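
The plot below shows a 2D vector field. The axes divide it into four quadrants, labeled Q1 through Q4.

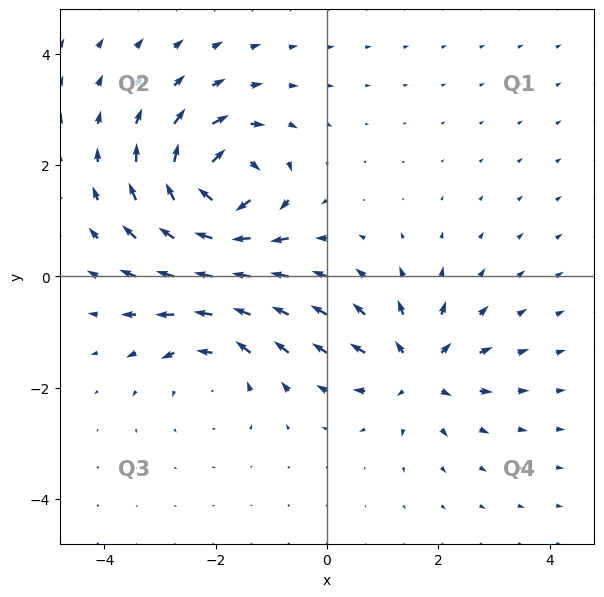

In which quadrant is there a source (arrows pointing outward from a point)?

Q4

The source sits at approximately (1.6, -1.7), which lies in quadrant Q4. The divergence there is about +4, positive as expected for a source.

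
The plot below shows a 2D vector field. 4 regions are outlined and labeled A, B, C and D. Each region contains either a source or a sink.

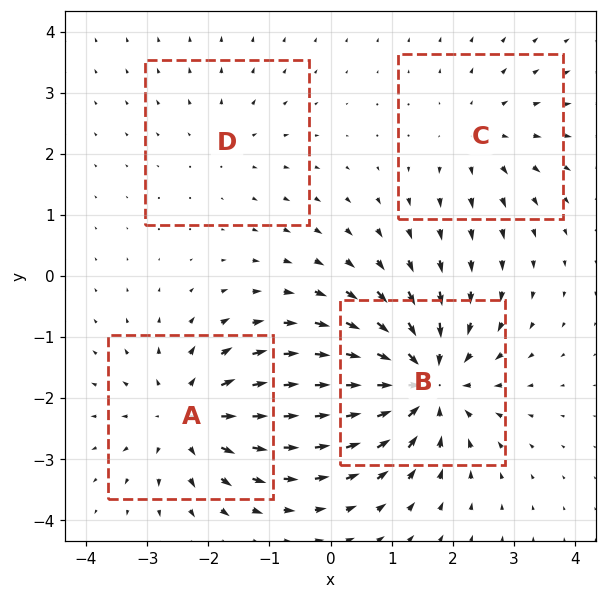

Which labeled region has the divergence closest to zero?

Divergence at each region's feature centre — A: about +5, B: about -7, C: about +3, D: about +2. Region D is closest to zero.

D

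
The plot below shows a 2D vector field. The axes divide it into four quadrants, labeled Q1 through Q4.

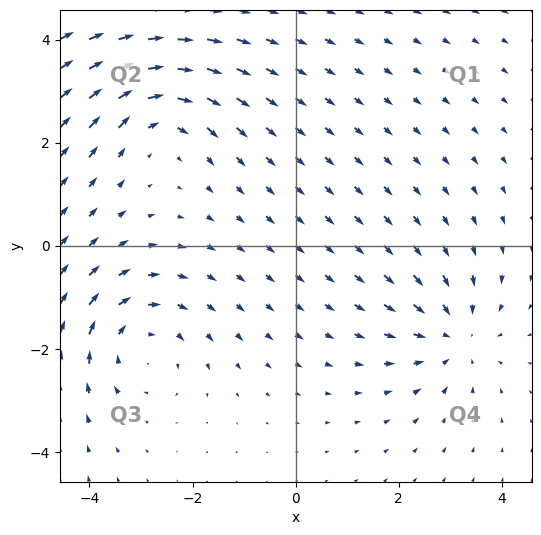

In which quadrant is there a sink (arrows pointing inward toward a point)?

Q4

The sink sits at approximately (3.1, -1.8), which lies in quadrant Q4. The divergence there is about -4, negative as expected for a sink.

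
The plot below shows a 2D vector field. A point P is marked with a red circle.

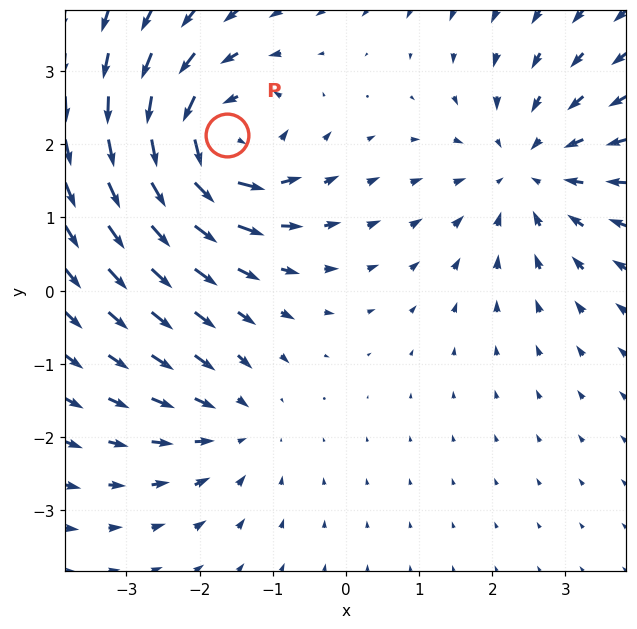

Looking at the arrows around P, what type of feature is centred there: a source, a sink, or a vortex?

At P (-1.6, 2.1) the arrows circulate counterclockwise. Divergence ≈0, curl about +6 — near-zero divergence with nonzero curl is a vortex.

vortex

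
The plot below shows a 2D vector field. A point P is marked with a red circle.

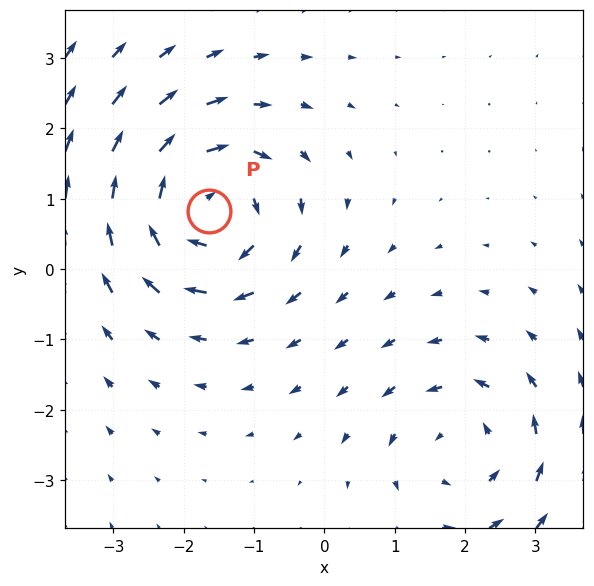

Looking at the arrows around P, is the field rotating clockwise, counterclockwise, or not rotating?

clockwise

Near P at (-1.6, 0.8) the arrows circulate clockwise. The curl (z-component) there is about -6; negative curl means clockwise rotation.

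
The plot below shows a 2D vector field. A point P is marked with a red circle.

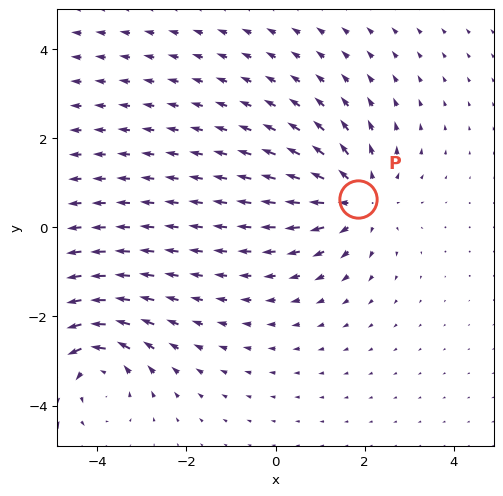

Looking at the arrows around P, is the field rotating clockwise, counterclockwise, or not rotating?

not rotating

Near P at (1.8, 0.6) the arrows show no circulation. The curl there is ≈0.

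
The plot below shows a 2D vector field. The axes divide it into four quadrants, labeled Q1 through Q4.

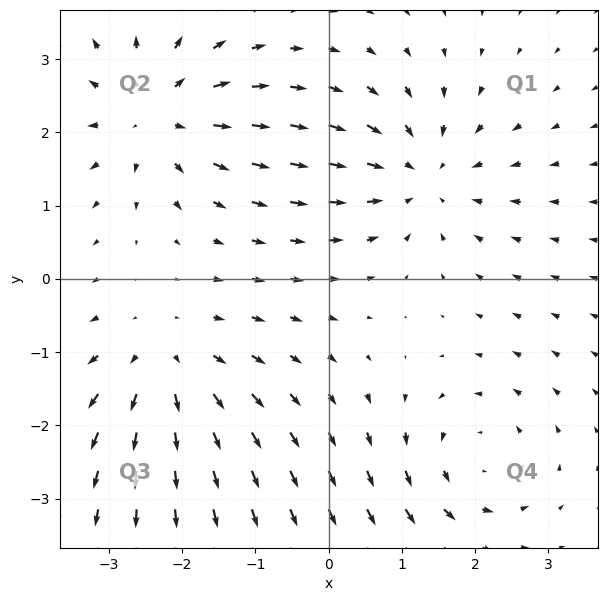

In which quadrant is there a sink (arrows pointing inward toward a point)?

Q1

The sink sits at approximately (1.3, 1.4), which lies in quadrant Q1. The divergence there is about -4, negative as expected for a sink.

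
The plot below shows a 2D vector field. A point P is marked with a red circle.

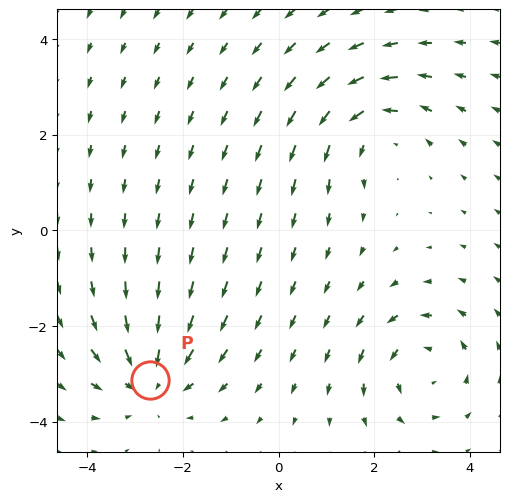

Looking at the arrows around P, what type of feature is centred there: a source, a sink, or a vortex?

sink

At P (-2.7, -3.1) the arrows converge inward. Divergence about -4, curl ≈0 — negative divergence with near-zero curl is a sink.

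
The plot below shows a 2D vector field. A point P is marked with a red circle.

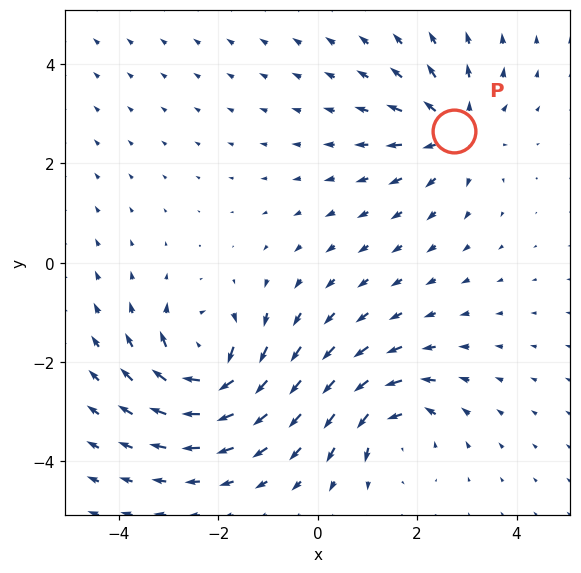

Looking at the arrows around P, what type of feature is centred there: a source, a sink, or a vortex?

At P (2.7, 2.6) the arrows spread outward. Divergence about +4, curl ≈0 — positive divergence with near-zero curl is a source.

source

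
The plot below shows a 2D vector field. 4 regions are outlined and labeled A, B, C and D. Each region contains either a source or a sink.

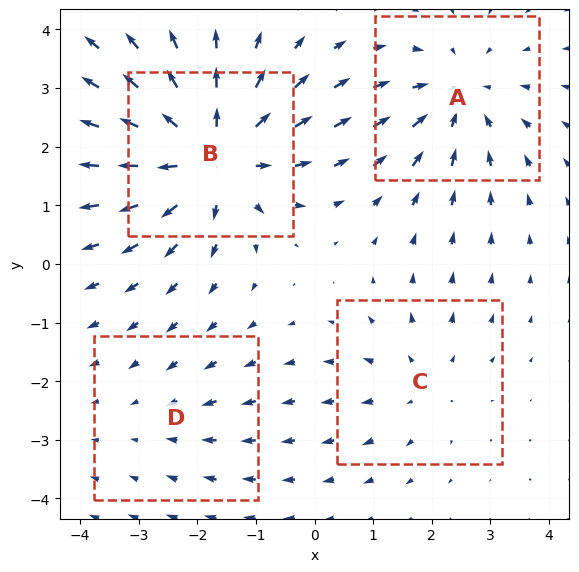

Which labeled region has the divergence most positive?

Divergence at each region's feature centre — A: about -4, B: about +6, C: about +3, D: about -2. Region B is most positive.

B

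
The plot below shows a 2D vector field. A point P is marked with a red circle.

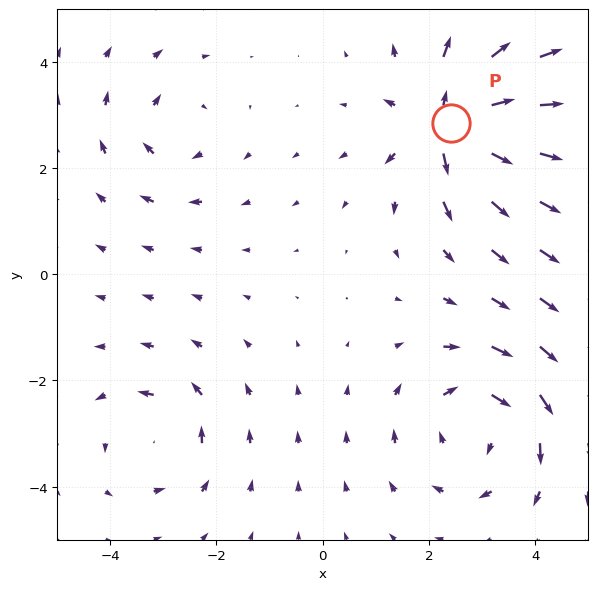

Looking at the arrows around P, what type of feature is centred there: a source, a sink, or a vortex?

At P (2.4, 2.8) the arrows spread outward. Divergence about +6, curl ≈0 — positive divergence with near-zero curl is a source.

source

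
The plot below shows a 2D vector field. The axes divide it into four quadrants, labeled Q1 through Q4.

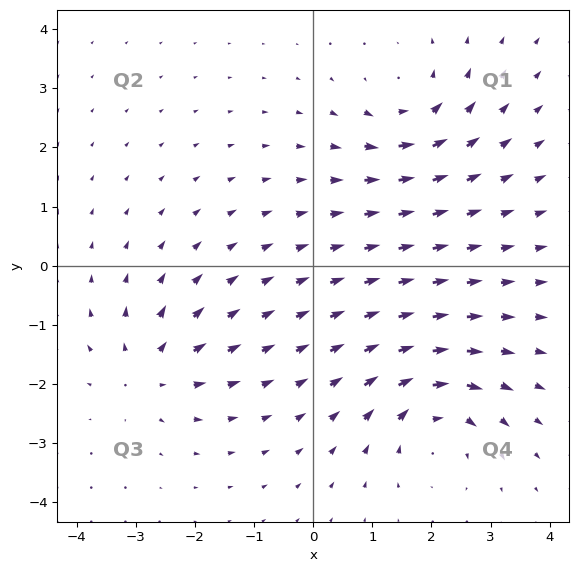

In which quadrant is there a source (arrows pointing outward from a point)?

Q3

The source sits at approximately (-2.8, -1.8), which lies in quadrant Q3. The divergence there is about +5, positive as expected for a source.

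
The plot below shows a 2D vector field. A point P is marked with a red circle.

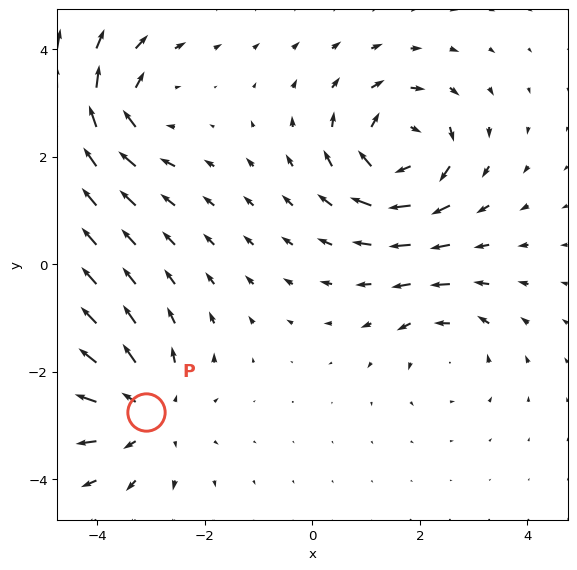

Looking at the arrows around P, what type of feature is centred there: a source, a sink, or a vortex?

At P (-3.1, -2.8) the arrows spread outward. Divergence about +4, curl ≈0 — positive divergence with near-zero curl is a source.

source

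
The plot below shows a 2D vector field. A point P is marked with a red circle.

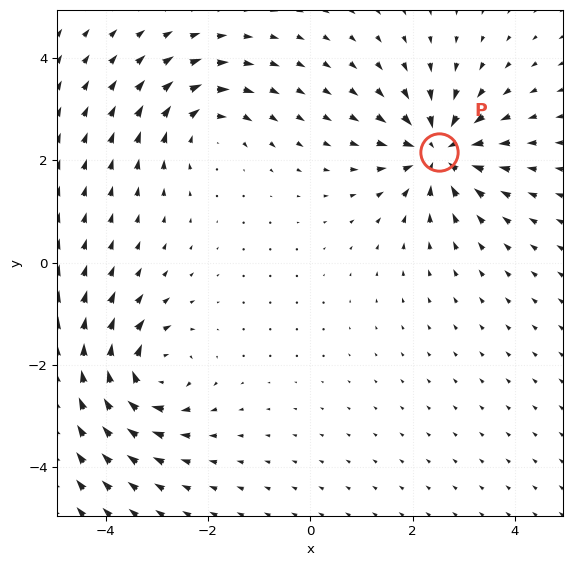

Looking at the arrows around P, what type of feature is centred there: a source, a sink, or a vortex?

At P (2.5, 2.2) the arrows converge inward. Divergence about -6, curl ≈0 — negative divergence with near-zero curl is a sink.

sink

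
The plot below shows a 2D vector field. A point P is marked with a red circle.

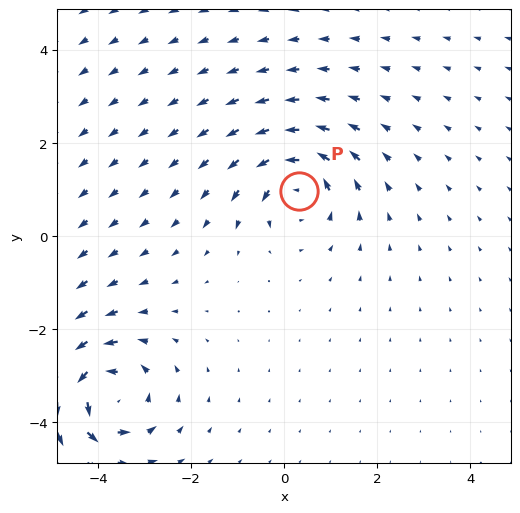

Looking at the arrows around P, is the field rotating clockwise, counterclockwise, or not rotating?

counterclockwise

Near P at (0.3, 1.0) the arrows circulate counterclockwise. The curl (z-component) there is about +5; positive curl means counterclockwise rotation.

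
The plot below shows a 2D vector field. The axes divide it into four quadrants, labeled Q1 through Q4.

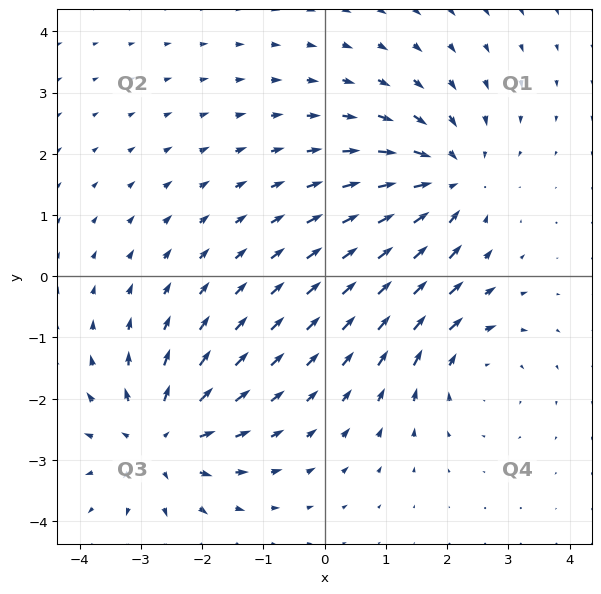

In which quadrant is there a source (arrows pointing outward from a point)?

Q3

The source sits at approximately (-2.7, -2.7), which lies in quadrant Q3. The divergence there is about +5, positive as expected for a source.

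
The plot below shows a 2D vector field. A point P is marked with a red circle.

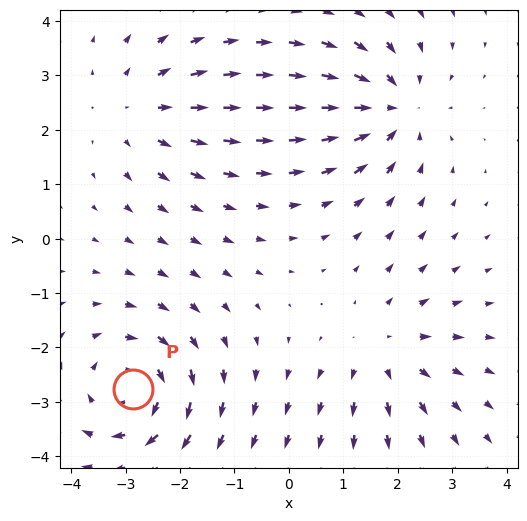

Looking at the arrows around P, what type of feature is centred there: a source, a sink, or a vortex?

At P (-2.9, -2.8) the arrows circulate clockwise. Divergence ≈0, curl about -5 — near-zero divergence with nonzero curl is a vortex.

vortex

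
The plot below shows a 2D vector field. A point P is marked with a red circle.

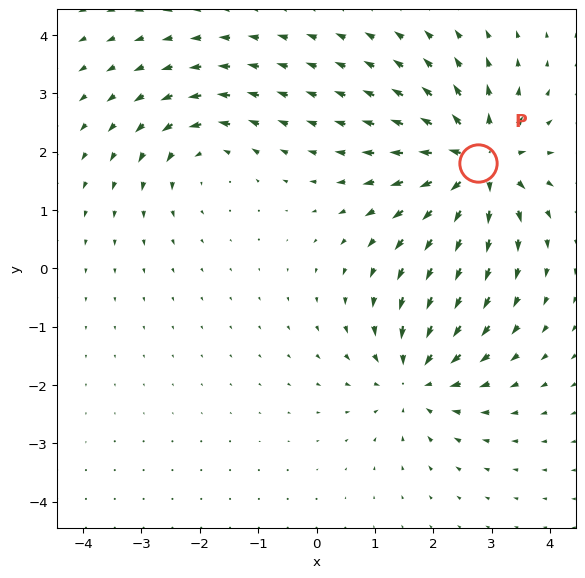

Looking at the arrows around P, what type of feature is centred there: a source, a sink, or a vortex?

At P (2.8, 1.8) the arrows spread outward. Divergence about +6, curl ≈0 — positive divergence with near-zero curl is a source.

source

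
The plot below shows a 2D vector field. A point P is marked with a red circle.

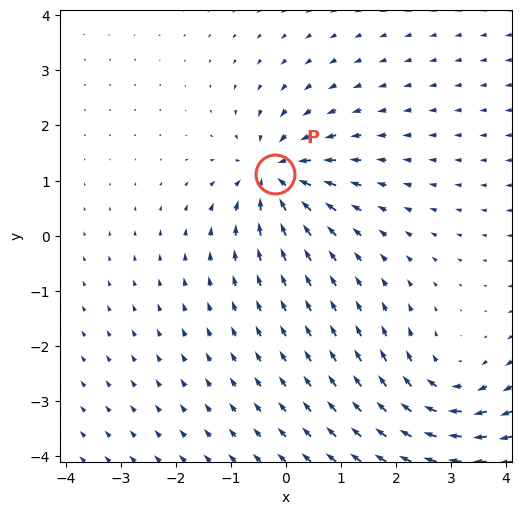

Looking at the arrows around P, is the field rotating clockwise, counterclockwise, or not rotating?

Near P at (-0.2, 1.1) the arrows show no circulation. The curl there is ≈0.

not rotating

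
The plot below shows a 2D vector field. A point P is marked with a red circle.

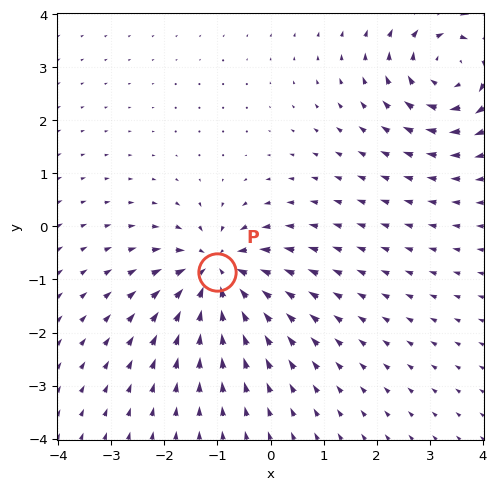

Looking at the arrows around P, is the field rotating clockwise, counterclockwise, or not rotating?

not rotating

Near P at (-1.0, -0.9) the arrows show no circulation. The curl there is ≈0.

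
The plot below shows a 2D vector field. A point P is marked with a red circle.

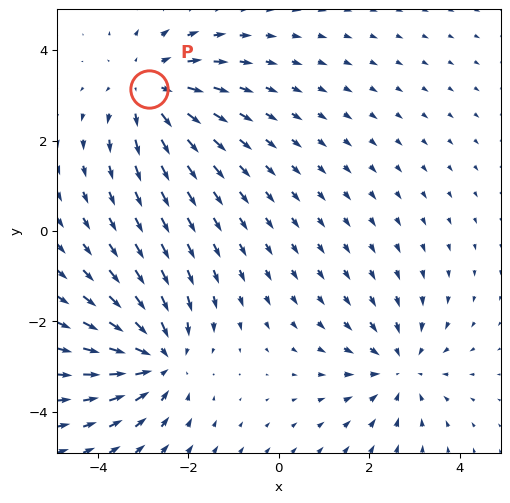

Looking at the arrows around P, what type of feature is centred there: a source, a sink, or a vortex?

At P (-2.9, 3.1) the arrows spread outward. Divergence about +3, curl ≈0 — positive divergence with near-zero curl is a source.

source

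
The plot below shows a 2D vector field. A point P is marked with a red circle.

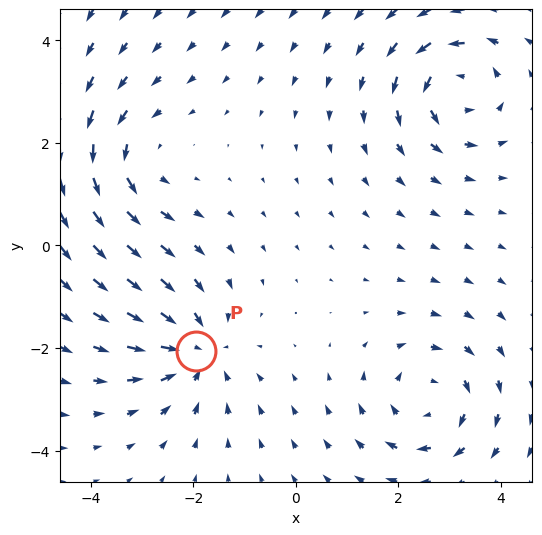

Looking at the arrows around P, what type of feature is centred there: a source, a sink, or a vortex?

At P (-1.9, -2.1) the arrows converge inward. Divergence about -5, curl ≈0 — negative divergence with near-zero curl is a sink.

sink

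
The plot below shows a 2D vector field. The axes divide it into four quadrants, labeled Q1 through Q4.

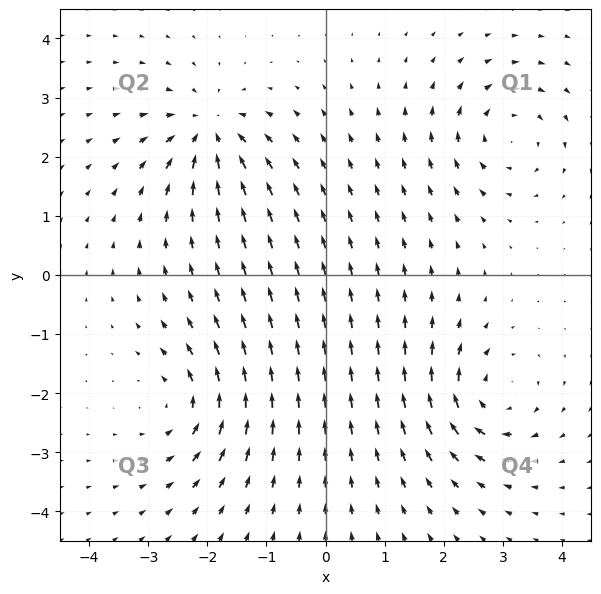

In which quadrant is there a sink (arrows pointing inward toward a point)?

Q2

The sink sits at approximately (-2.0, 2.4), which lies in quadrant Q2. The divergence there is about -7, negative as expected for a sink.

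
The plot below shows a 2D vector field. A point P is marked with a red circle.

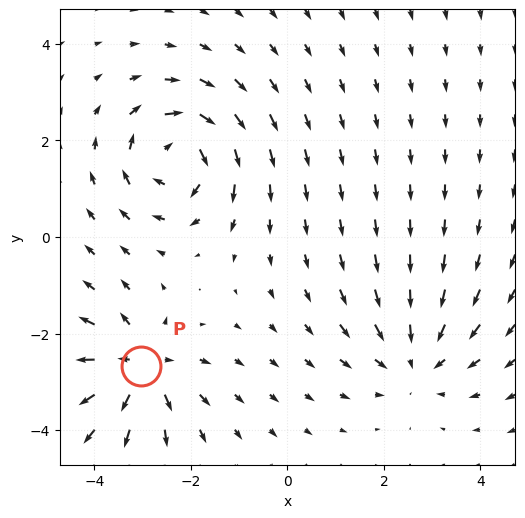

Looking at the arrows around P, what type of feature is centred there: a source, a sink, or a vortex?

source

At P (-3.0, -2.7) the arrows spread outward. Divergence about +5, curl ≈0 — positive divergence with near-zero curl is a source.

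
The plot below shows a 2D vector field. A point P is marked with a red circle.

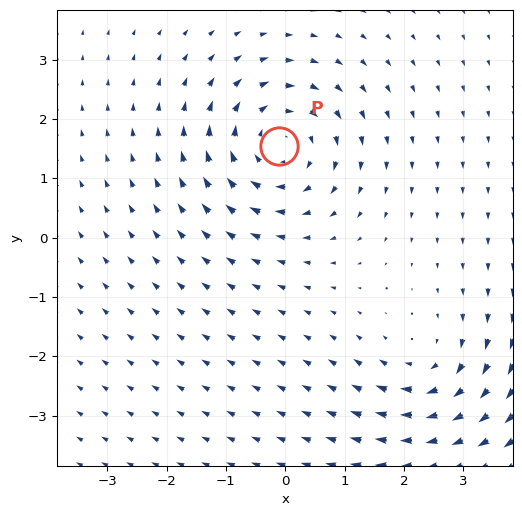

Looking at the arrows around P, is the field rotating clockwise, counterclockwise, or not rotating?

Near P at (-0.1, 1.5) the arrows circulate clockwise. The curl (z-component) there is about -4; negative curl means clockwise rotation.

clockwise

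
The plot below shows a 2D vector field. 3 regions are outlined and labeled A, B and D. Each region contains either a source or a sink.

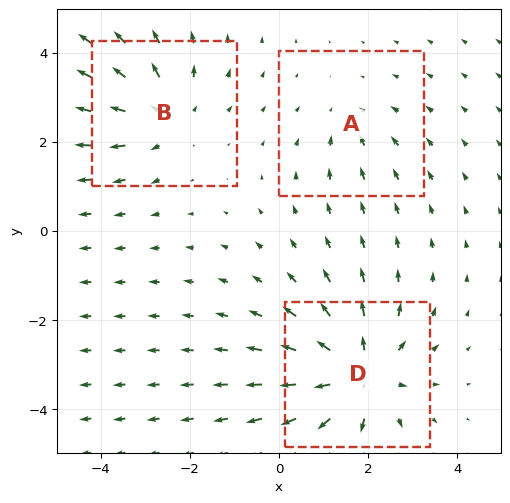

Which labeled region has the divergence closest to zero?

A

Divergence at each region's feature centre — A: about -2, B: about +3, D: about +4. Region A is closest to zero.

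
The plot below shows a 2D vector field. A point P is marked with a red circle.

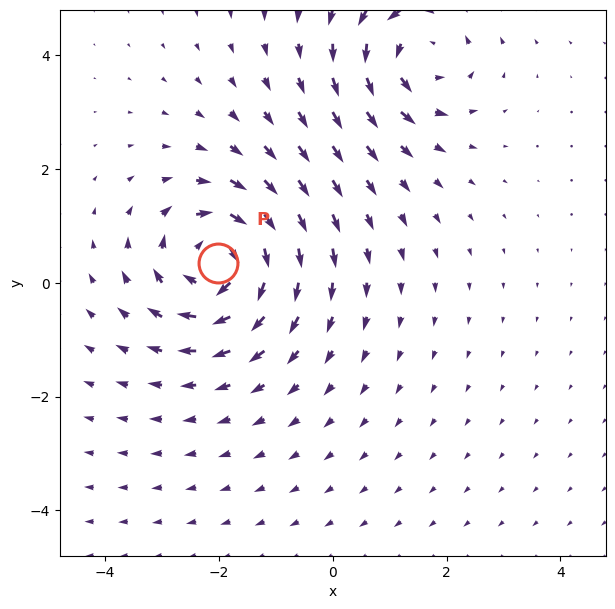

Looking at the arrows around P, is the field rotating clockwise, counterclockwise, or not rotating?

Near P at (-2.0, 0.4) the arrows circulate clockwise. The curl (z-component) there is about -5; negative curl means clockwise rotation.

clockwise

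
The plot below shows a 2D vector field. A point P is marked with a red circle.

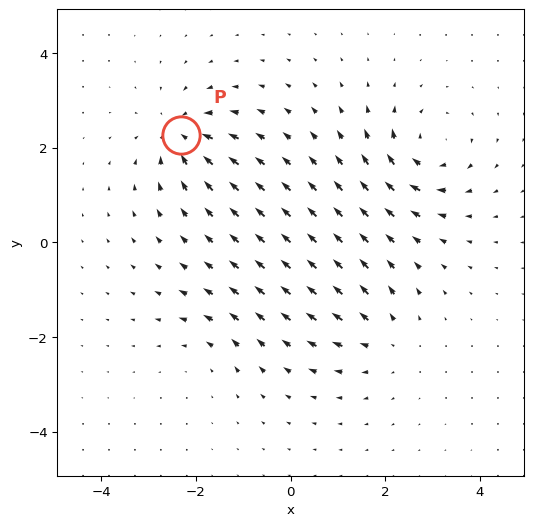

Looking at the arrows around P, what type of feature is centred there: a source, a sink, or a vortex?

sink

At P (-2.3, 2.3) the arrows converge inward. Divergence about -6, curl ≈0 — negative divergence with near-zero curl is a sink.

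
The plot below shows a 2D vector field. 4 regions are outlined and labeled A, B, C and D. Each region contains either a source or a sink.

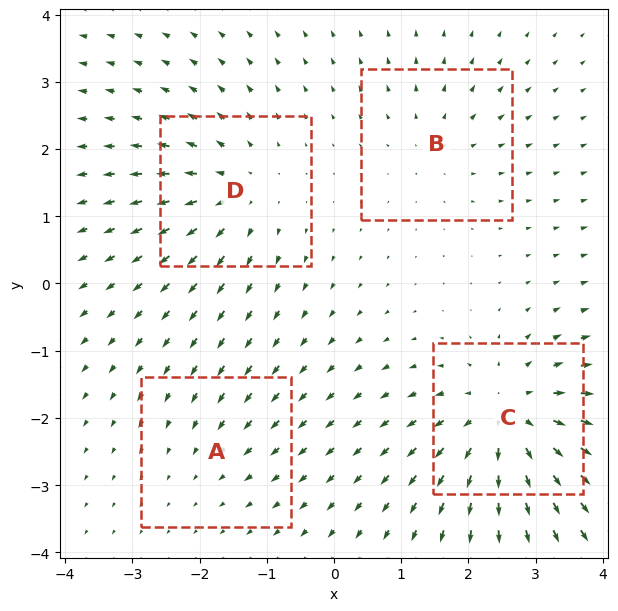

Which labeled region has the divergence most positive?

C

Divergence at each region's feature centre — A: about -2, B: about +3, C: about +7, D: about +5. Region C is most positive.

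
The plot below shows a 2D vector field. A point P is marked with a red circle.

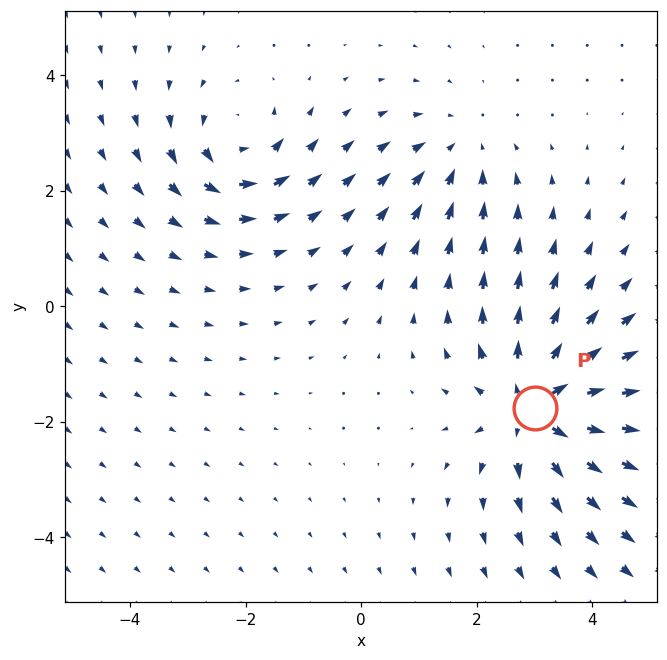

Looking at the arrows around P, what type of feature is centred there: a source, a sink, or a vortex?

source

At P (3.0, -1.8) the arrows spread outward. Divergence about +5, curl ≈0 — positive divergence with near-zero curl is a source.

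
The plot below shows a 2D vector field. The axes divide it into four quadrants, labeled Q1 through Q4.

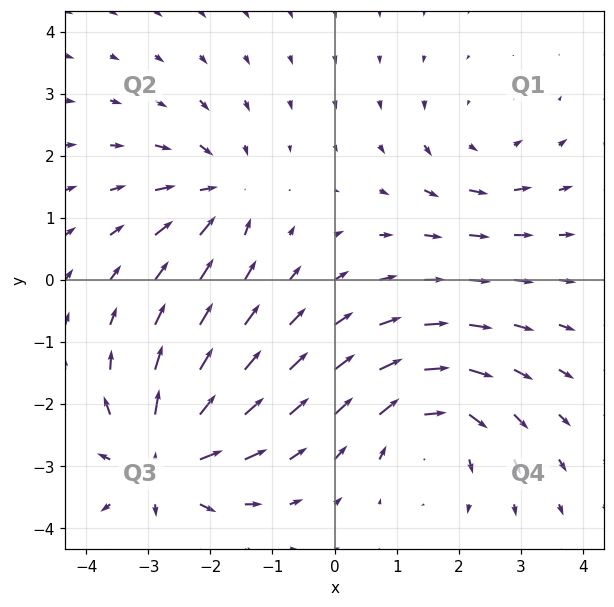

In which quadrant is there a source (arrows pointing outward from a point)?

Q3

The source sits at approximately (-2.8, -2.9), which lies in quadrant Q3. The divergence there is about +5, positive as expected for a source.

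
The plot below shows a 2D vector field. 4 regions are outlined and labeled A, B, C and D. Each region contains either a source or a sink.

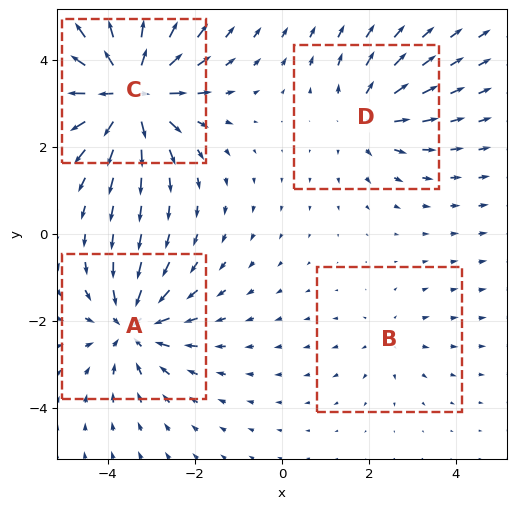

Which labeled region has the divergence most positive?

Divergence at each region's feature centre — A: about -5, B: about +2, C: about +7, D: about +4. Region C is most positive.

C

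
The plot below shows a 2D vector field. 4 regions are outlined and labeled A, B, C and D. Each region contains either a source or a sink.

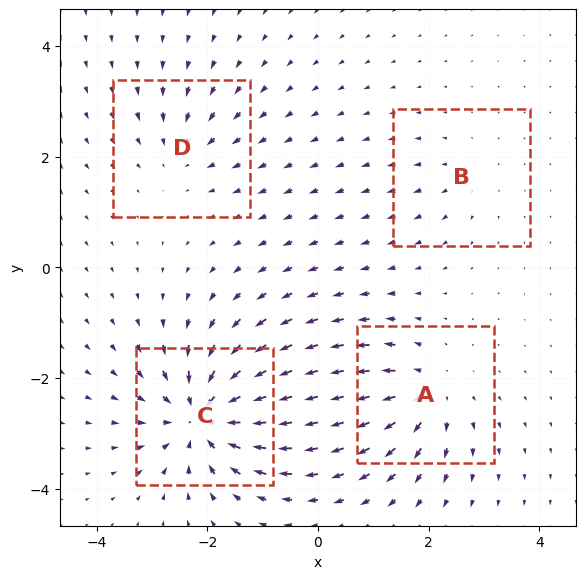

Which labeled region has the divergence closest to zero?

B

Divergence at each region's feature centre — A: about +6, B: about +2, C: about -9, D: about -4. Region B is closest to zero.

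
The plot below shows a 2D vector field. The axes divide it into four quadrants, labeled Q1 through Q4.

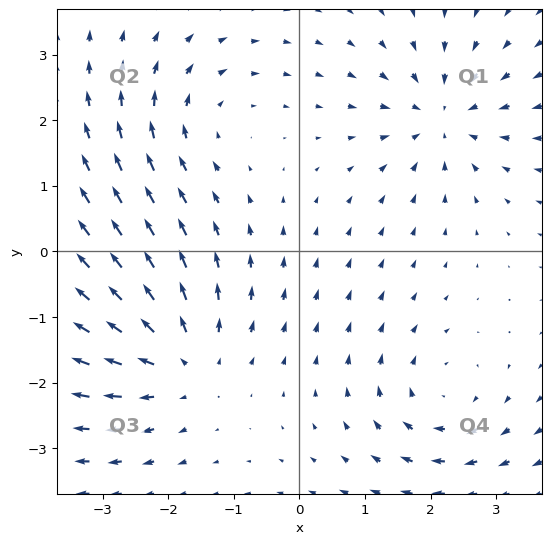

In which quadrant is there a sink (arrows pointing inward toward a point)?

Q1

The sink sits at approximately (2.2, 2.0), which lies in quadrant Q1. The divergence there is about -4, negative as expected for a sink.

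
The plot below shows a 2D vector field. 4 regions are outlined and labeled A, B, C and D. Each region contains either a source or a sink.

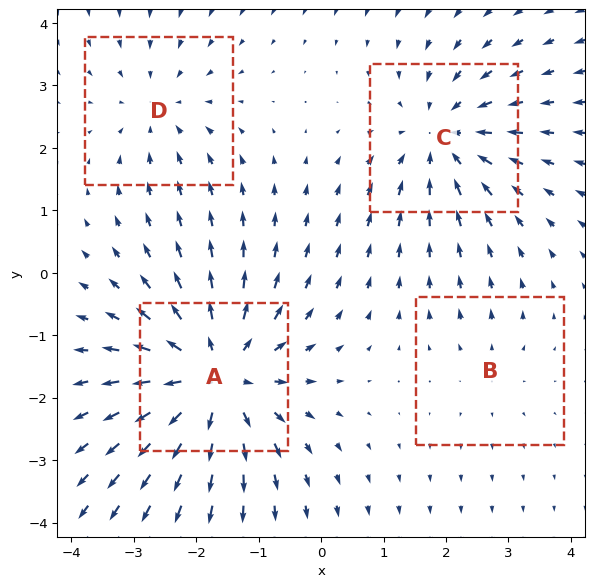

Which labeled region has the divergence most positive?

Divergence at each region's feature centre — A: about +6, B: about +2, C: about -4, D: about -3. Region A is most positive.

A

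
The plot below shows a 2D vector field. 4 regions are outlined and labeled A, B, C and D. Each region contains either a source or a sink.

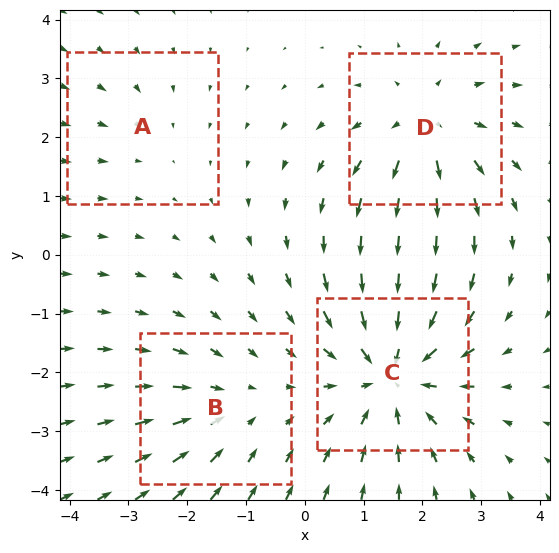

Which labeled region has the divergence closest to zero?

Divergence at each region's feature centre — A: about -2, B: about -3, C: about -6, D: about +5. Region A is closest to zero.

A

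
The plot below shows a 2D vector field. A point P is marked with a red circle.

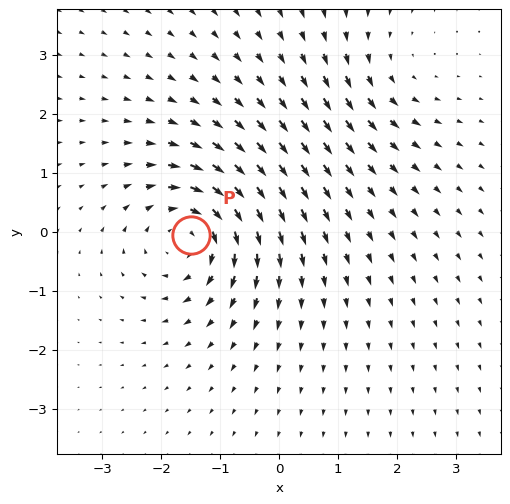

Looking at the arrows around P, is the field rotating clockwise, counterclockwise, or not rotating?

clockwise

Near P at (-1.5, -0.1) the arrows circulate clockwise. The curl (z-component) there is about -5; negative curl means clockwise rotation.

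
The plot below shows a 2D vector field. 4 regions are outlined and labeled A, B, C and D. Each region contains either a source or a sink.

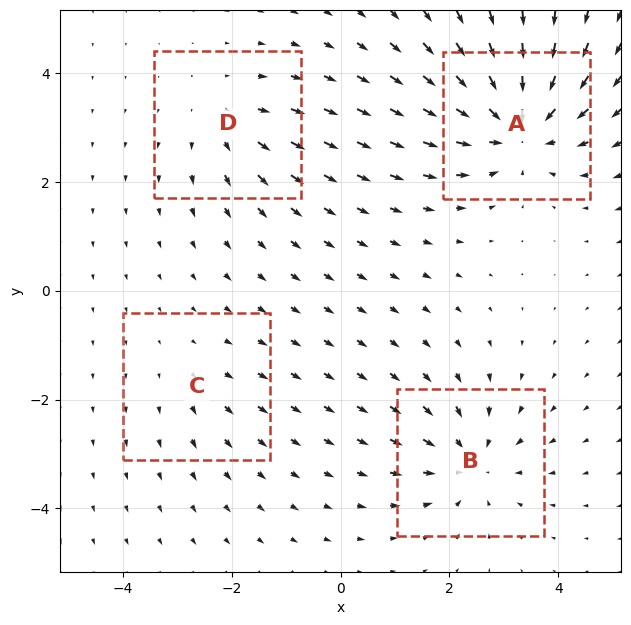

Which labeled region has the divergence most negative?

A

Divergence at each region's feature centre — A: about -7, B: about -4, C: about +2, D: about +3. Region A is most negative.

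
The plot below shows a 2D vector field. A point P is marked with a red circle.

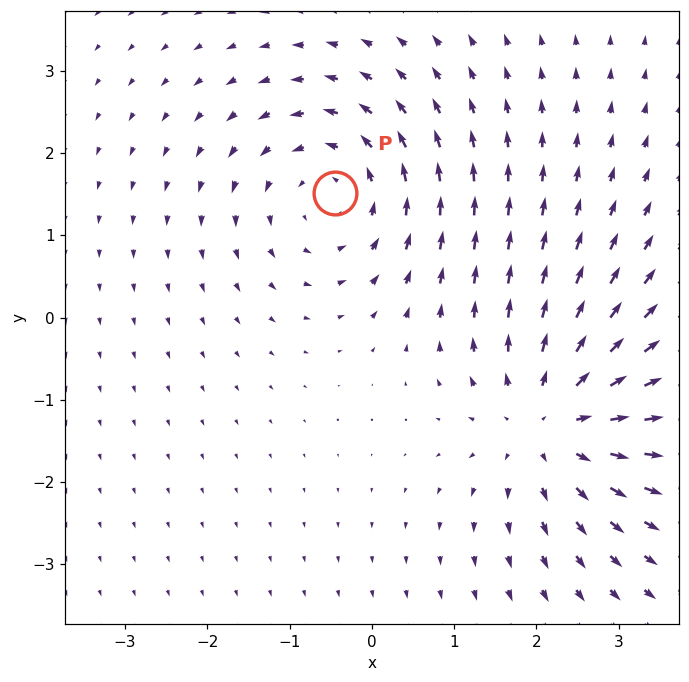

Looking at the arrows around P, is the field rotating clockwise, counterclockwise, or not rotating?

counterclockwise

Near P at (-0.5, 1.5) the arrows circulate counterclockwise. The curl (z-component) there is about +4; positive curl means counterclockwise rotation.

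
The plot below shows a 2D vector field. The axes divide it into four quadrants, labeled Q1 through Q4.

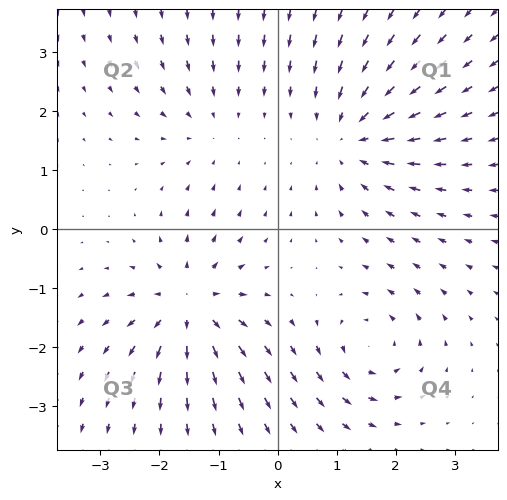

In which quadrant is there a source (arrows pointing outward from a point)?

The source sits at approximately (-1.5, -1.3), which lies in quadrant Q3. The divergence there is about +5, positive as expected for a source.

Q3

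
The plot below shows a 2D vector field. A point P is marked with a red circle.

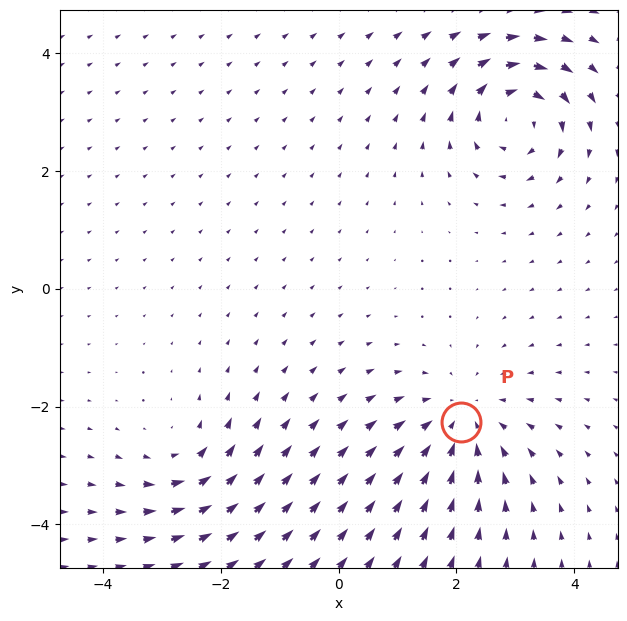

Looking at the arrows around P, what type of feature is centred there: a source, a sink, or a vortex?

sink

At P (2.1, -2.3) the arrows converge inward. Divergence about -4, curl ≈0 — negative divergence with near-zero curl is a sink.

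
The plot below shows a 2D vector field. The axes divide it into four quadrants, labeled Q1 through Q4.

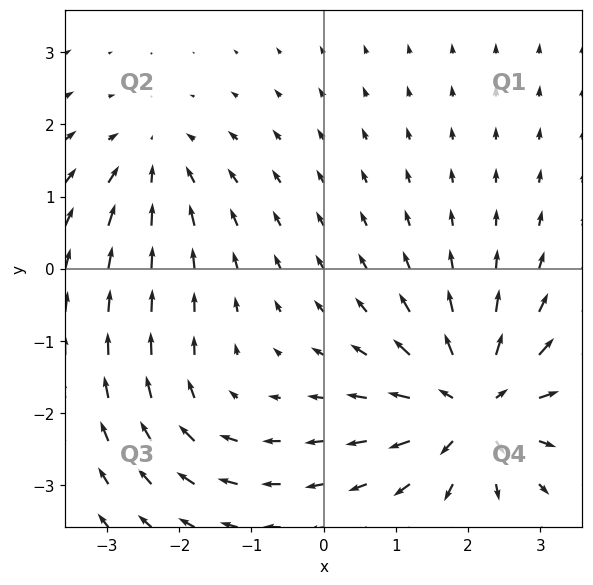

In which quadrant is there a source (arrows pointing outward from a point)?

The source sits at approximately (2.1, -1.9), which lies in quadrant Q4. The divergence there is about +6, positive as expected for a source.

Q4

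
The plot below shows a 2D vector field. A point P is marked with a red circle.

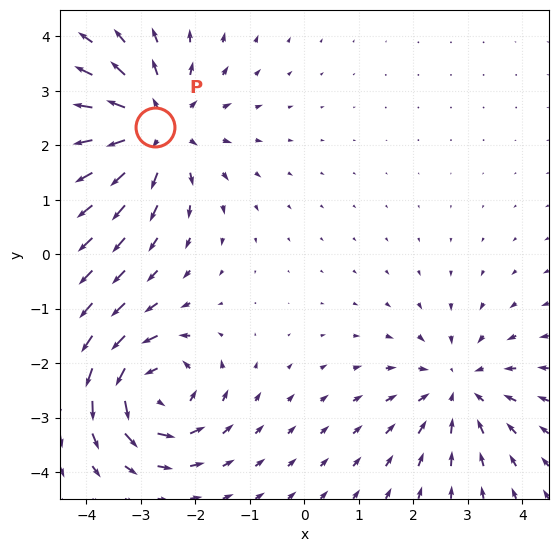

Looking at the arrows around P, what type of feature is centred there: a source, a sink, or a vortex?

At P (-2.7, 2.3) the arrows spread outward. Divergence about +4, curl ≈0 — positive divergence with near-zero curl is a source.

source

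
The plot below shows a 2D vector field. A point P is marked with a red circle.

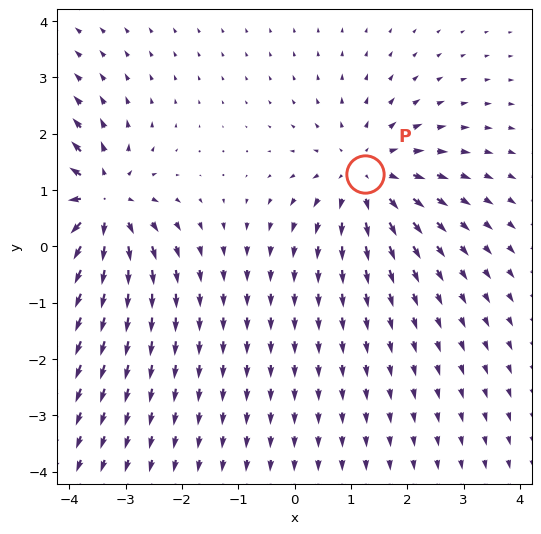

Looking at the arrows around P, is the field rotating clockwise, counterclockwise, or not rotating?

Near P at (1.3, 1.3) the arrows show no circulation. The curl there is ≈0.

not rotating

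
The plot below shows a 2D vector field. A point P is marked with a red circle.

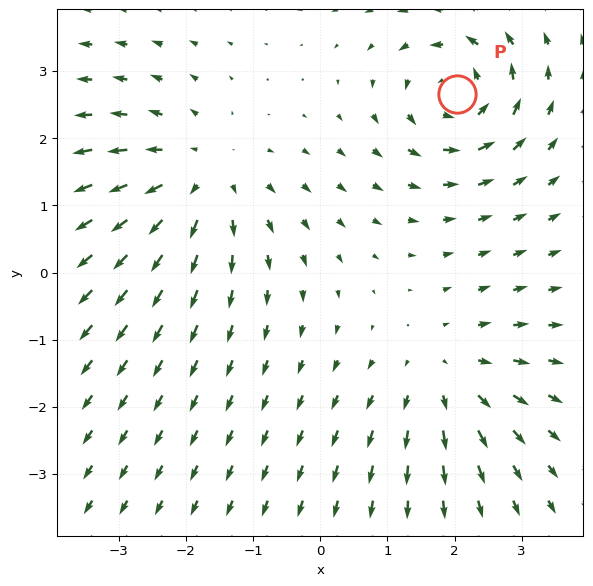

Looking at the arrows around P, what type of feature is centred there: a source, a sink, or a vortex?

At P (2.0, 2.7) the arrows circulate counterclockwise. Divergence ≈0, curl about +4 — near-zero divergence with nonzero curl is a vortex.

vortex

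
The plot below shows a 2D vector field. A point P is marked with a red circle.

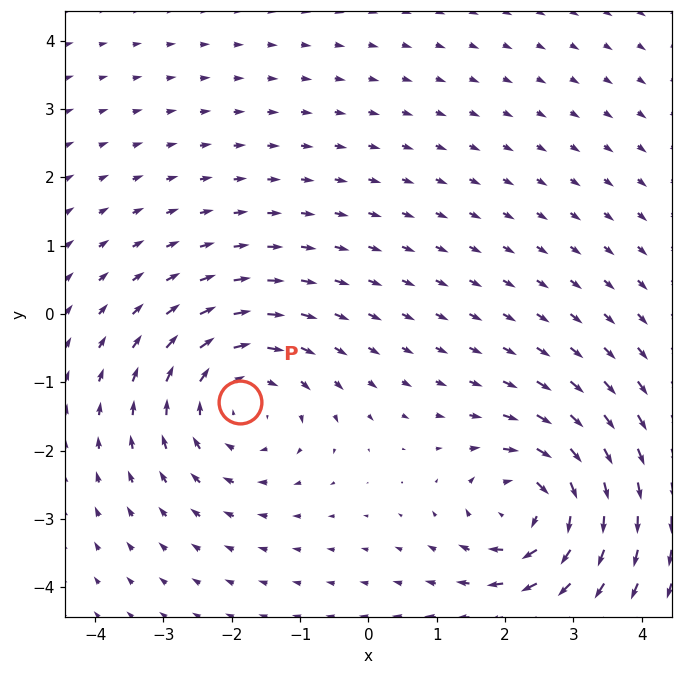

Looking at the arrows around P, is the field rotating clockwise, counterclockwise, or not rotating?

Near P at (-1.9, -1.3) the arrows circulate clockwise. The curl (z-component) there is about -4; negative curl means clockwise rotation.

clockwise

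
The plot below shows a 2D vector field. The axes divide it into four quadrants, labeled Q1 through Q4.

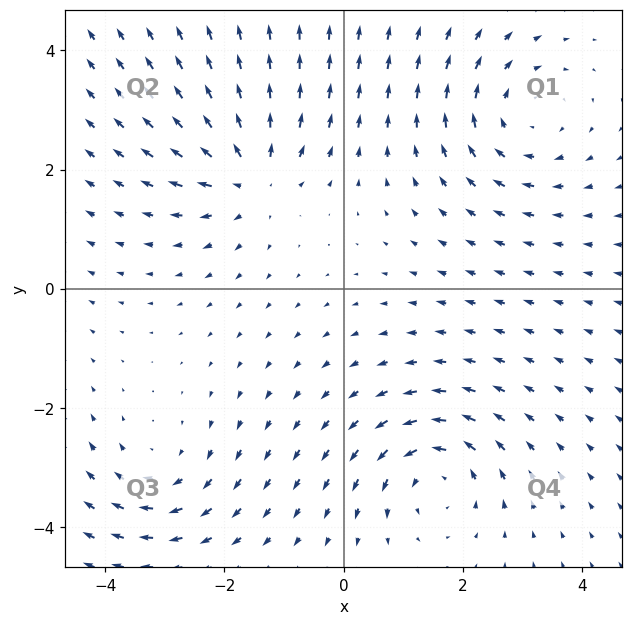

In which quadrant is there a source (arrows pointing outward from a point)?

Q2

The source sits at approximately (-1.6, 1.9), which lies in quadrant Q2. The divergence there is about +5, positive as expected for a source.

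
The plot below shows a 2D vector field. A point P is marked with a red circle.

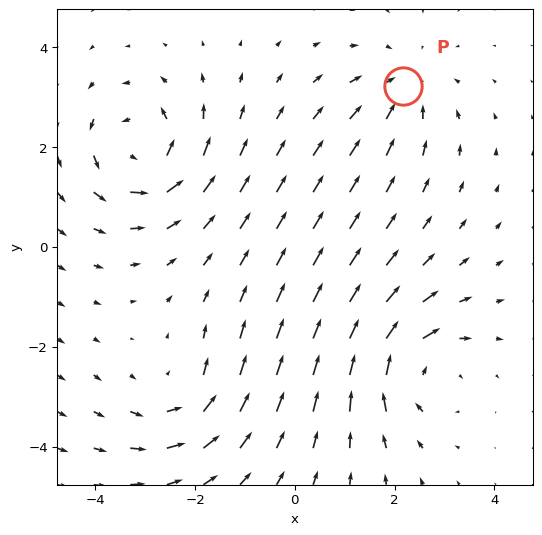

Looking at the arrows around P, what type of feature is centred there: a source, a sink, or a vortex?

sink

At P (2.2, 3.2) the arrows converge inward. Divergence about -3, curl ≈0 — negative divergence with near-zero curl is a sink.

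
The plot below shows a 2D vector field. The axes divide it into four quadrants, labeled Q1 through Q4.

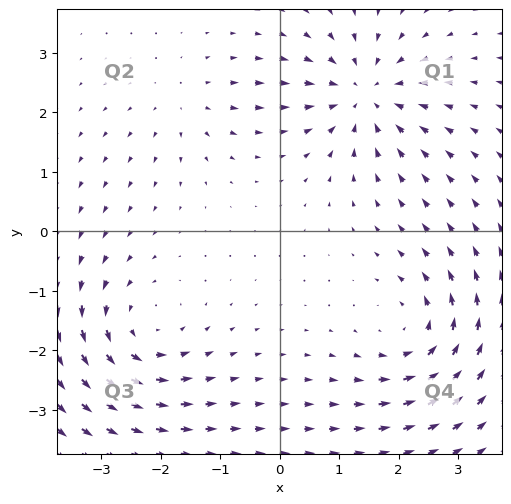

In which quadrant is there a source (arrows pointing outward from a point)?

The source sits at approximately (-1.5, 2.1), which lies in quadrant Q2. The divergence there is about +3, positive as expected for a source.

Q2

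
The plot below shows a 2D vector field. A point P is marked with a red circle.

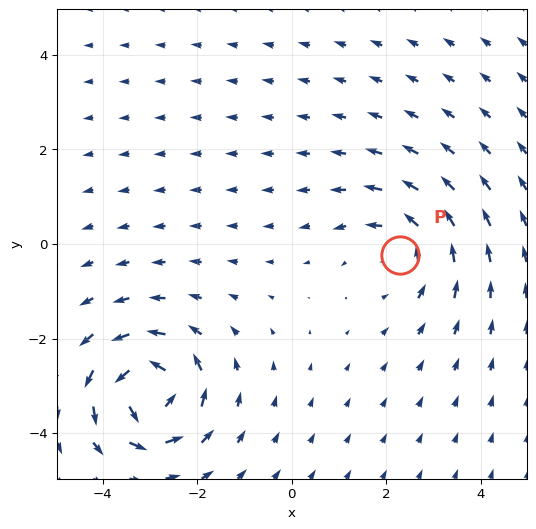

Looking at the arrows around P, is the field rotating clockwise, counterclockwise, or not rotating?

Near P at (2.3, -0.2) the arrows circulate counterclockwise. The curl (z-component) there is about +3; positive curl means counterclockwise rotation.

counterclockwise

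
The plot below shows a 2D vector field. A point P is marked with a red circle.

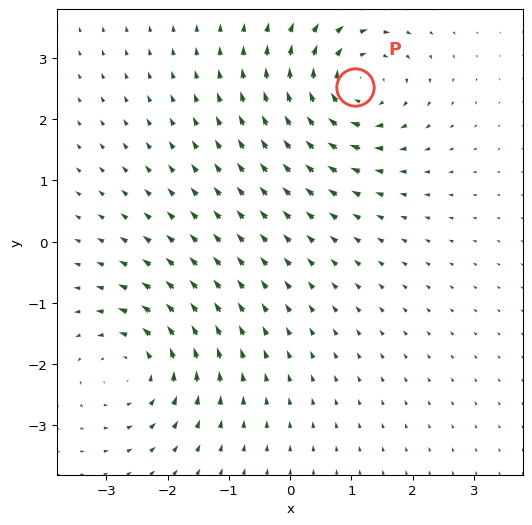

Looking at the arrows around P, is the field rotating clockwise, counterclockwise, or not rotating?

Near P at (1.1, 2.5) the arrows circulate clockwise. The curl (z-component) there is about -4; negative curl means clockwise rotation.

clockwise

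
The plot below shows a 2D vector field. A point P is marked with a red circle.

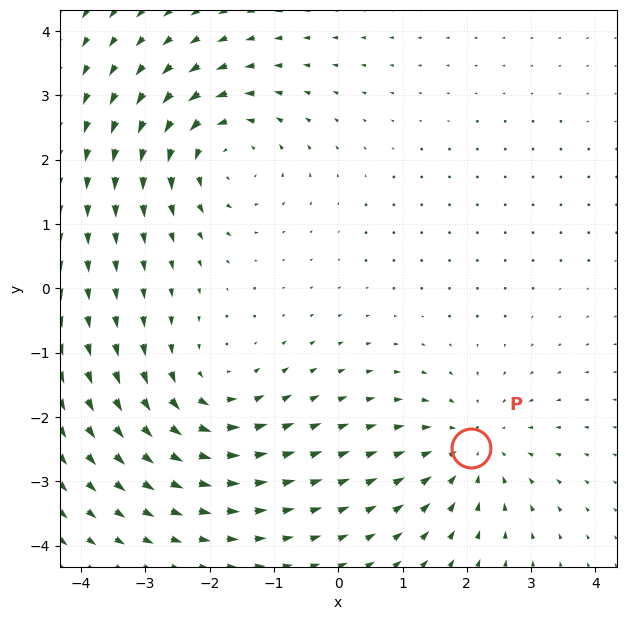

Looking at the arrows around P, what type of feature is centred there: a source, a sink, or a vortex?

sink

At P (2.1, -2.5) the arrows converge inward. Divergence about -3, curl ≈0 — negative divergence with near-zero curl is a sink.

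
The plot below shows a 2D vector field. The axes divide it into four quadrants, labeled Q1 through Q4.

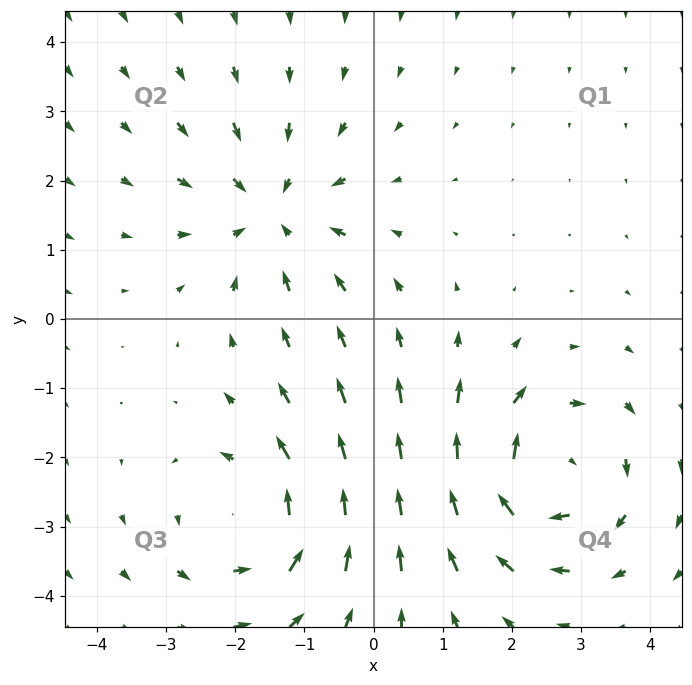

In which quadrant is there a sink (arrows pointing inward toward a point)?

The sink sits at approximately (-1.5, 1.5), which lies in quadrant Q2. The divergence there is about -4, negative as expected for a sink.

Q2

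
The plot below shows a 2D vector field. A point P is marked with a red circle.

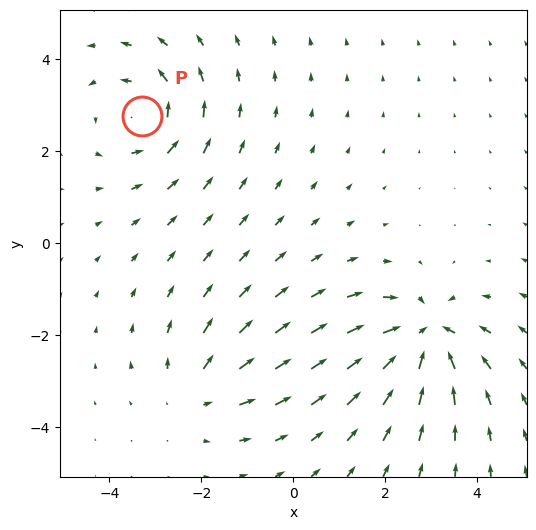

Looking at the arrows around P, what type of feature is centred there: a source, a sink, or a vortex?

At P (-3.3, 2.8) the arrows circulate counterclockwise. Divergence ≈0, curl about +4 — near-zero divergence with nonzero curl is a vortex.

vortex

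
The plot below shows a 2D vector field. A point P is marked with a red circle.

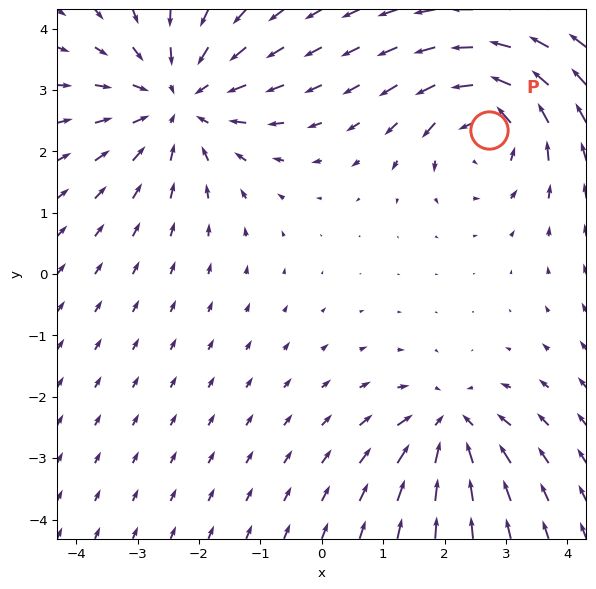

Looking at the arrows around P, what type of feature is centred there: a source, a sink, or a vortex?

vortex

At P (2.7, 2.4) the arrows circulate counterclockwise. Divergence ≈0, curl about +5 — near-zero divergence with nonzero curl is a vortex.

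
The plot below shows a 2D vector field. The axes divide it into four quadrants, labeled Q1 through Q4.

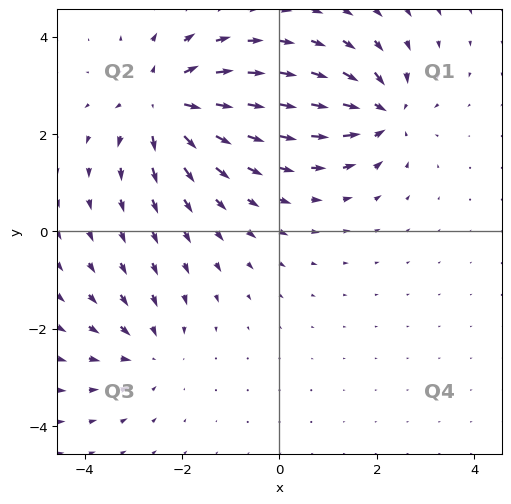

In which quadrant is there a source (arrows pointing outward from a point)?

Q2

The source sits at approximately (-2.4, 2.6), which lies in quadrant Q2. The divergence there is about +5, positive as expected for a source.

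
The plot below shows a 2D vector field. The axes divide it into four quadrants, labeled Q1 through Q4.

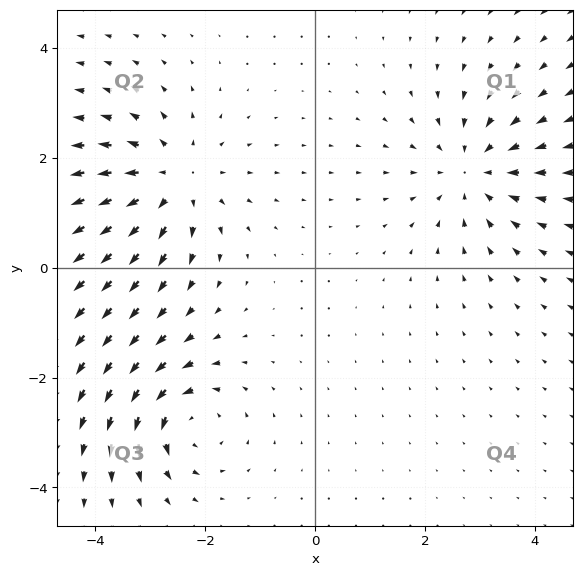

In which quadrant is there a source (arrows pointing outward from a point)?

Q2

The source sits at approximately (-2.6, 1.6), which lies in quadrant Q2. The divergence there is about +4, positive as expected for a source.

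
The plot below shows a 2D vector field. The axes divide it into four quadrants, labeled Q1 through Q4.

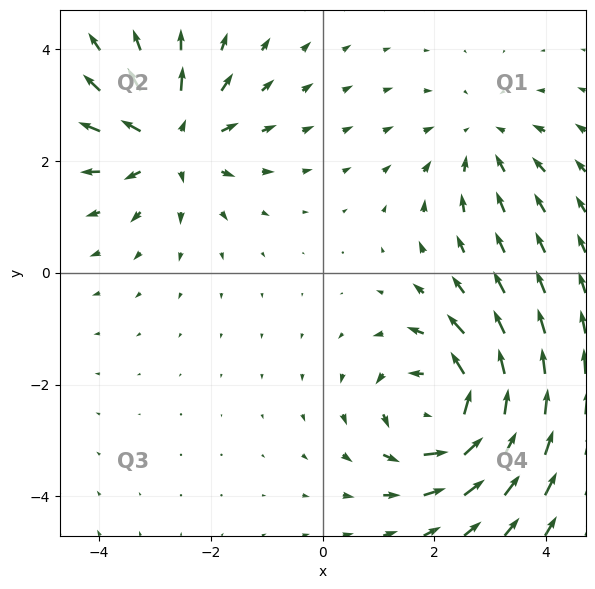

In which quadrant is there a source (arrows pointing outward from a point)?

The source sits at approximately (-2.7, 2.4), which lies in quadrant Q2. The divergence there is about +4, positive as expected for a source.

Q2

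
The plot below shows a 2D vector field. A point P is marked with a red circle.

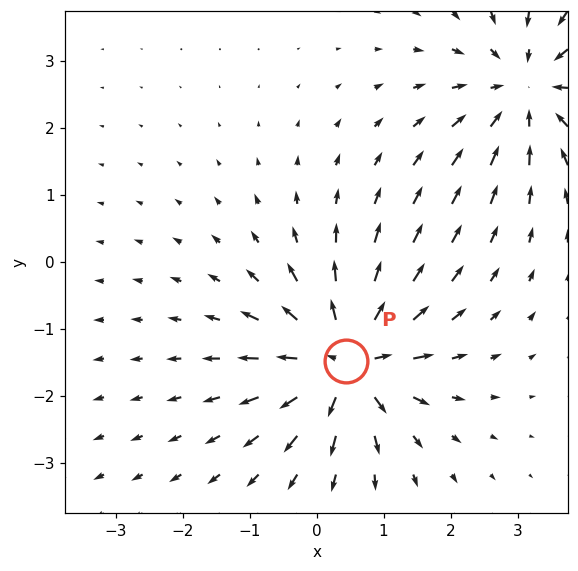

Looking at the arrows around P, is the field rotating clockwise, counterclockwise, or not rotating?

Near P at (0.4, -1.5) the arrows show no circulation. The curl there is ≈0.

not rotating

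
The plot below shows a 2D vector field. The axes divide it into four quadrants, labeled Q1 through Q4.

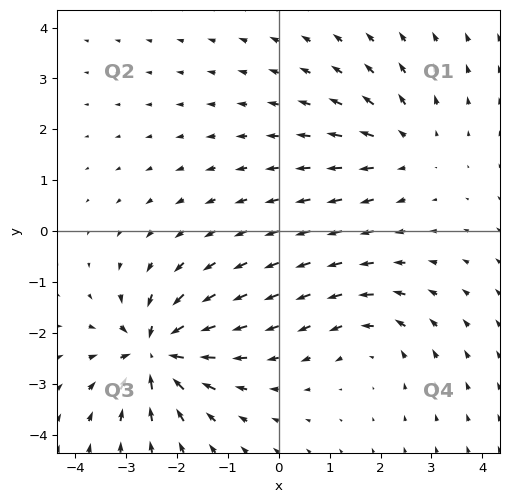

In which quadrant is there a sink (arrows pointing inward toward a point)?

The sink sits at approximately (-2.4, -2.4), which lies in quadrant Q3. The divergence there is about -7, negative as expected for a sink.

Q3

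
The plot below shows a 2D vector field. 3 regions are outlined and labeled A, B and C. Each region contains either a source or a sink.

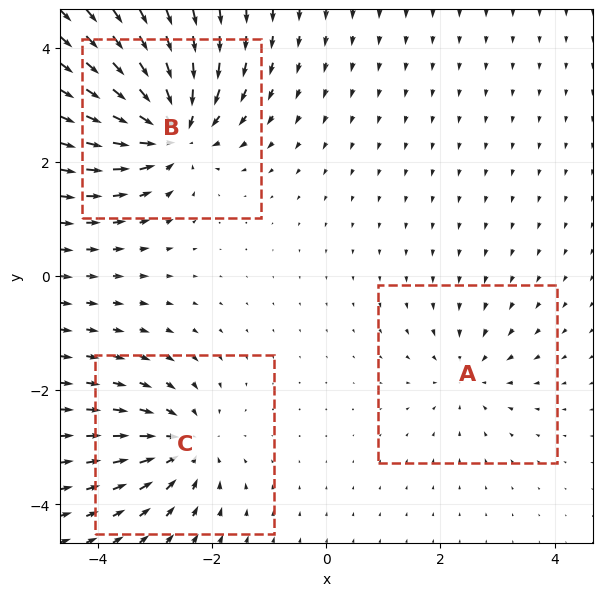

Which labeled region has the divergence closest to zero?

A

Divergence at each region's feature centre — A: about -2, B: about -6, C: about -4. Region A is closest to zero.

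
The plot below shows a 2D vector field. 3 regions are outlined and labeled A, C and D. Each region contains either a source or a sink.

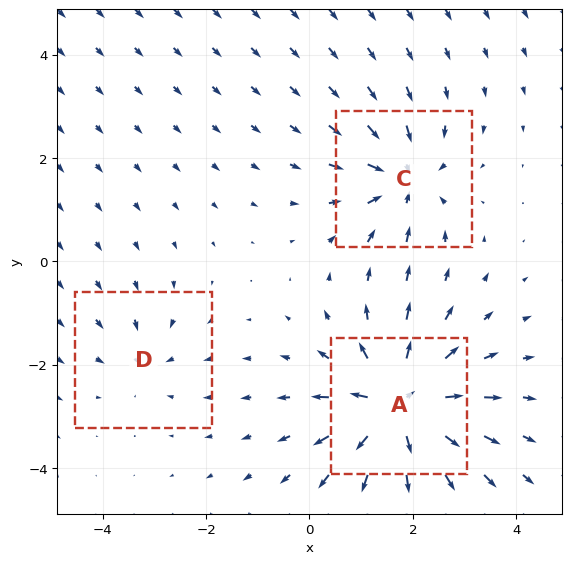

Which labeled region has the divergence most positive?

A

Divergence at each region's feature centre — A: about +6, C: about -4, D: about -2. Region A is most positive.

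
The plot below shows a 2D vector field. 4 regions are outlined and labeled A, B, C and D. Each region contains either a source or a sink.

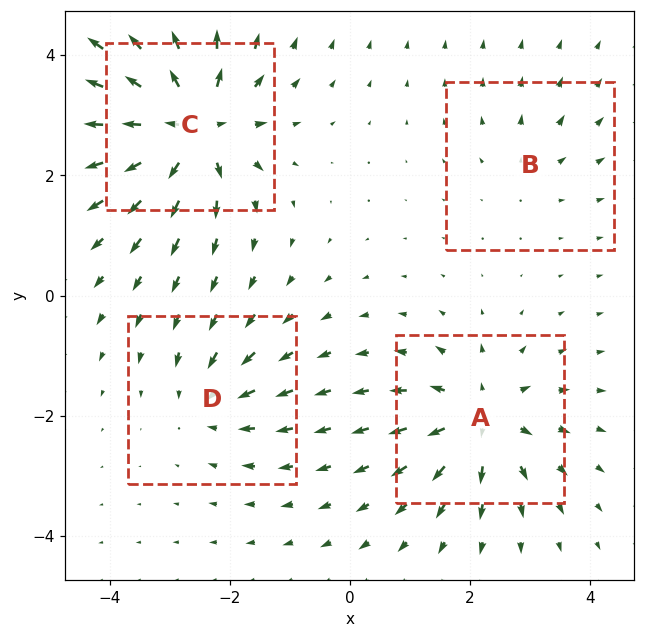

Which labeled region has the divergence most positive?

C

Divergence at each region's feature centre — A: about +6, B: about +2, C: about +8, D: about -4. Region C is most positive.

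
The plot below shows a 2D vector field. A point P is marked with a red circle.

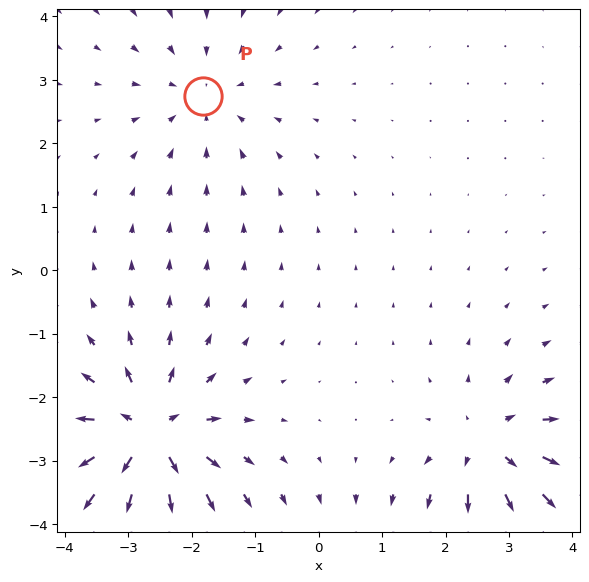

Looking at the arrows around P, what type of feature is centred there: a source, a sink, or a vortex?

sink

At P (-1.8, 2.7) the arrows converge inward. Divergence about -3, curl ≈0 — negative divergence with near-zero curl is a sink.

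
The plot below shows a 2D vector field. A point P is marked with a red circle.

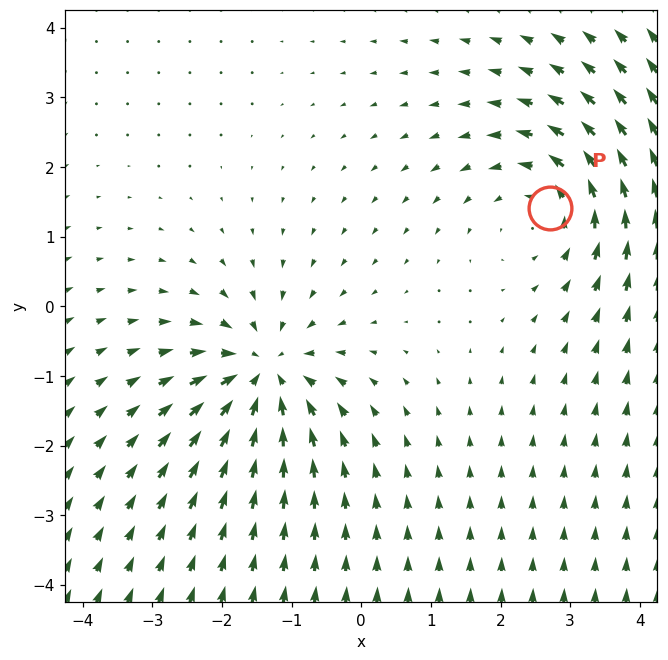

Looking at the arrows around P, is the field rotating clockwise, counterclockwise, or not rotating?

Near P at (2.7, 1.4) the arrows circulate counterclockwise. The curl (z-component) there is about +3; positive curl means counterclockwise rotation.

counterclockwise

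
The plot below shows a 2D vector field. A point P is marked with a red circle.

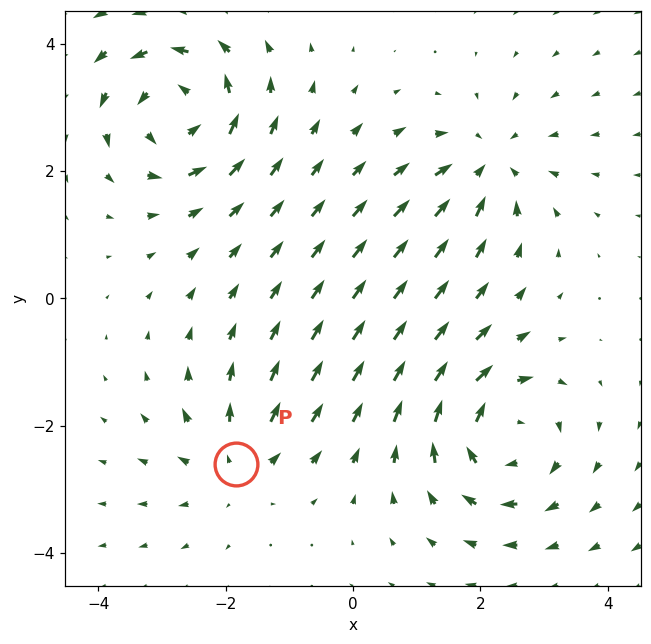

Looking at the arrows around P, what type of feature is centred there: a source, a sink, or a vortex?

At P (-1.8, -2.6) the arrows spread outward. Divergence about +3, curl ≈0 — positive divergence with near-zero curl is a source.

source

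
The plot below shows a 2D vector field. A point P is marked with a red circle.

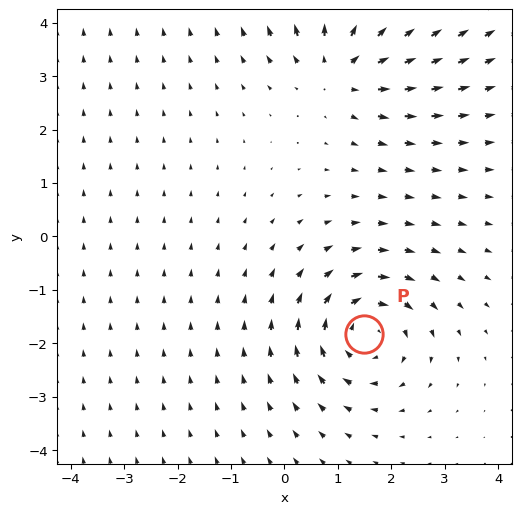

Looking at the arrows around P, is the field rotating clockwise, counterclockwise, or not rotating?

clockwise

Near P at (1.5, -1.8) the arrows circulate clockwise. The curl (z-component) there is about -4; negative curl means clockwise rotation.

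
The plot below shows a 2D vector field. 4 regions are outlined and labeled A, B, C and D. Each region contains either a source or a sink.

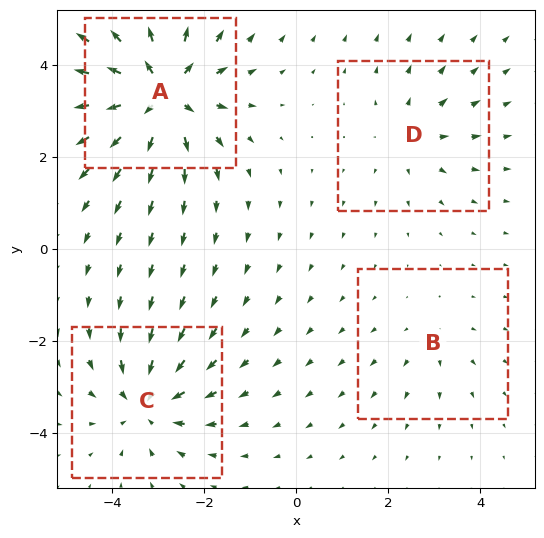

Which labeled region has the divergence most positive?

A

Divergence at each region's feature centre — A: about +7, B: about +2, C: about -5, D: about +3. Region A is most positive.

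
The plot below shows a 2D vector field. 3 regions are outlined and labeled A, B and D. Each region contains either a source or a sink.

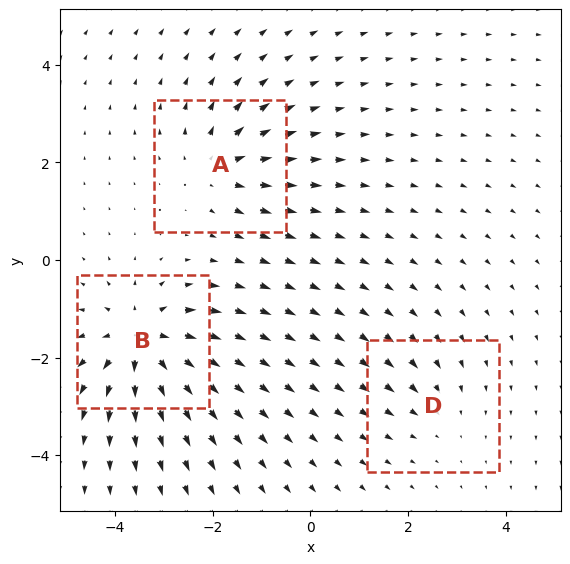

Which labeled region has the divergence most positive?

B

Divergence at each region's feature centre — A: about +4, B: about +6, D: about -2. Region B is most positive.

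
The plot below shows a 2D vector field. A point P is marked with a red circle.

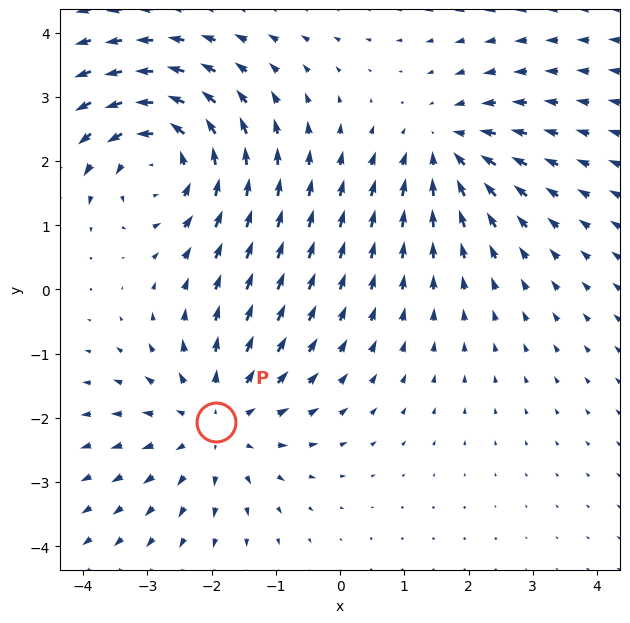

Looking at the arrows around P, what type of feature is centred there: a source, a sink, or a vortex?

At P (-1.9, -2.1) the arrows spread outward. Divergence about +3, curl ≈0 — positive divergence with near-zero curl is a source.

source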